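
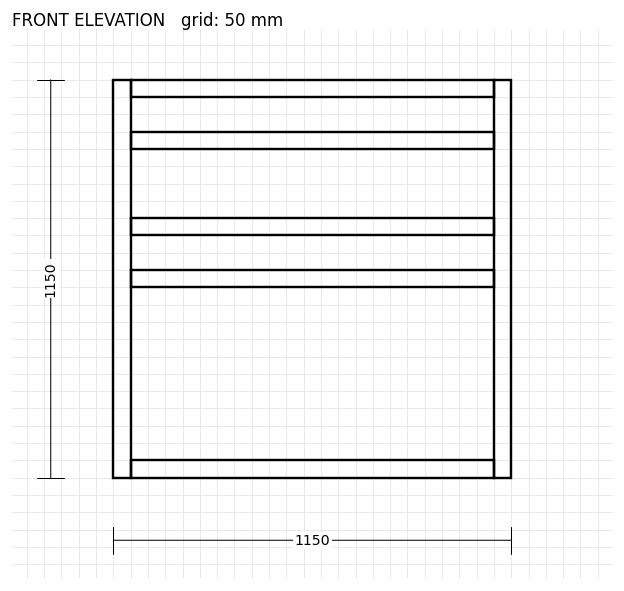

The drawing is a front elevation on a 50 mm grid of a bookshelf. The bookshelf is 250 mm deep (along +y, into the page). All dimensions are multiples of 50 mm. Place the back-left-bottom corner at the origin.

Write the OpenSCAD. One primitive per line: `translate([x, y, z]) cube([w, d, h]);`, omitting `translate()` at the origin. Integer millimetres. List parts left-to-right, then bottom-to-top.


cube([50, 250, 1150]);
translate([50, 0, 0]) cube([1050, 250, 50]);
translate([50, 0, 550]) cube([1050, 250, 50]);
translate([50, 0, 700]) cube([1050, 250, 50]);
translate([50, 0, 950]) cube([1050, 250, 50]);
translate([50, 0, 1100]) cube([1050, 250, 50]);
translate([1100, 0, 0]) cube([50, 250, 1150]);


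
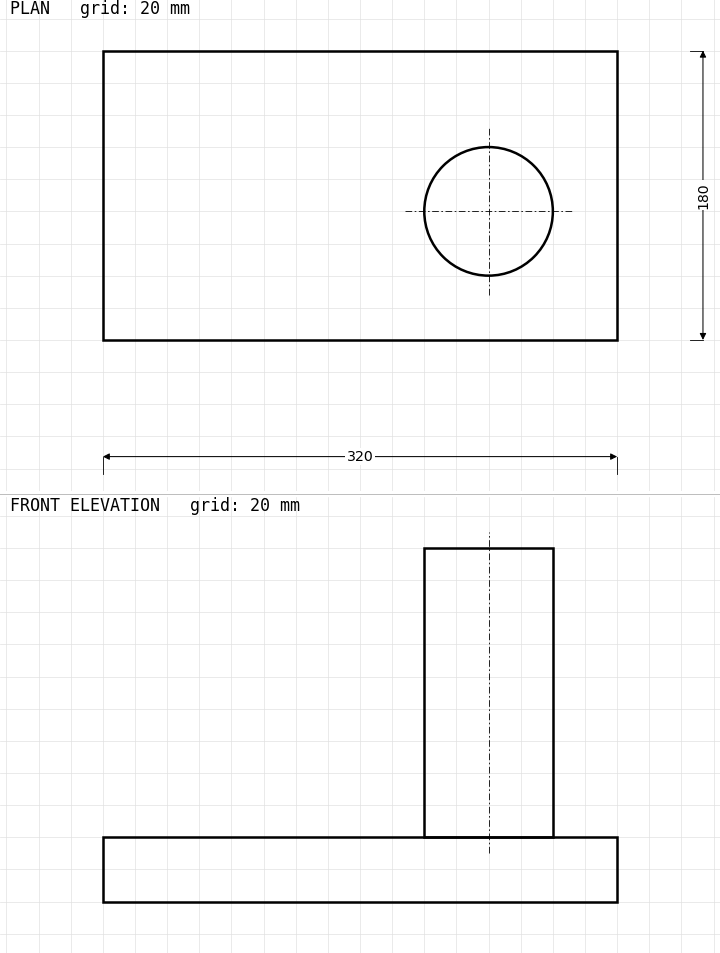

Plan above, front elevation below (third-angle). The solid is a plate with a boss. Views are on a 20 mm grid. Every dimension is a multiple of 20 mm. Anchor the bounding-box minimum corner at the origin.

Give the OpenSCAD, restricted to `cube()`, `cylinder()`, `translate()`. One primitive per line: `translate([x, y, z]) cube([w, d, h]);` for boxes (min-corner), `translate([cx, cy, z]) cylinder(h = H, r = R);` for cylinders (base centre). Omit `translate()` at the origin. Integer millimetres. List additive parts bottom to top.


cube([320, 180, 40]);
translate([240, 80, 40]) cylinder(h = 180, r = 40);


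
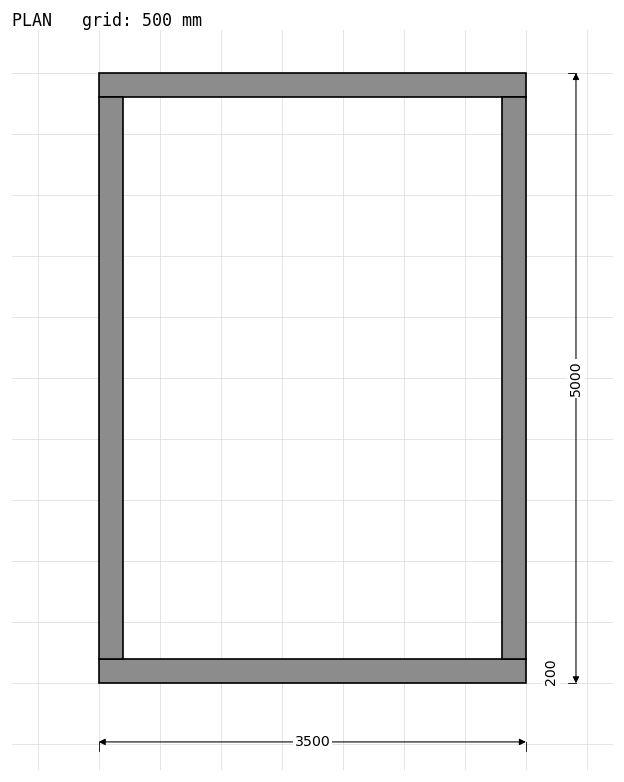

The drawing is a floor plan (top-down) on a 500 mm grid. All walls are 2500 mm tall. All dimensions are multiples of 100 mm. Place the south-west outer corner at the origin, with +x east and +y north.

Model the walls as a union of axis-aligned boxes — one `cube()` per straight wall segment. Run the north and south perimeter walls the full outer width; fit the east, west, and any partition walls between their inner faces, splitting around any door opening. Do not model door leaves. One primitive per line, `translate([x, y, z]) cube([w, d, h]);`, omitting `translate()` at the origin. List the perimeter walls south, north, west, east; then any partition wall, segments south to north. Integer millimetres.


cube([3500, 200, 2500]);
translate([0, 4800, 0]) cube([3500, 200, 2500]);
translate([0, 200, 0]) cube([200, 4600, 2500]);
translate([3300, 200, 0]) cube([200, 4600, 2500]);


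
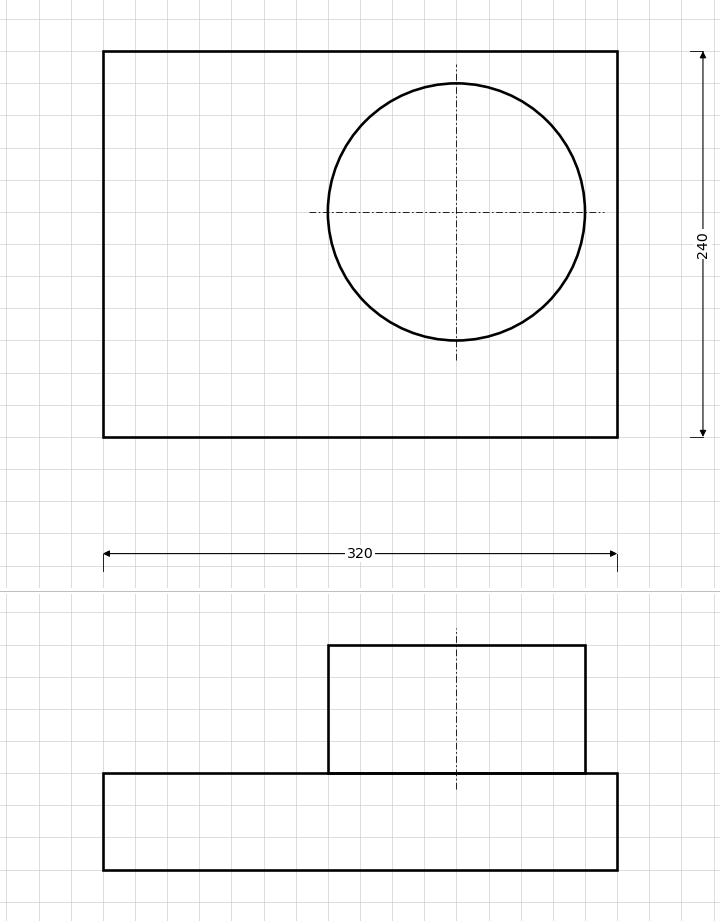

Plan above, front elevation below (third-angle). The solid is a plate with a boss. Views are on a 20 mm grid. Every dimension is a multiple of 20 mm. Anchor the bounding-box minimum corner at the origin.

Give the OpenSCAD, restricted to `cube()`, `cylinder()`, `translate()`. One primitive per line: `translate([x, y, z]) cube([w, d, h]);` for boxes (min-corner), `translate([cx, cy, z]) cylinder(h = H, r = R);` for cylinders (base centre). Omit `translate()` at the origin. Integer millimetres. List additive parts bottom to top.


cube([320, 240, 60]);
translate([220, 140, 60]) cylinder(h = 80, r = 80);


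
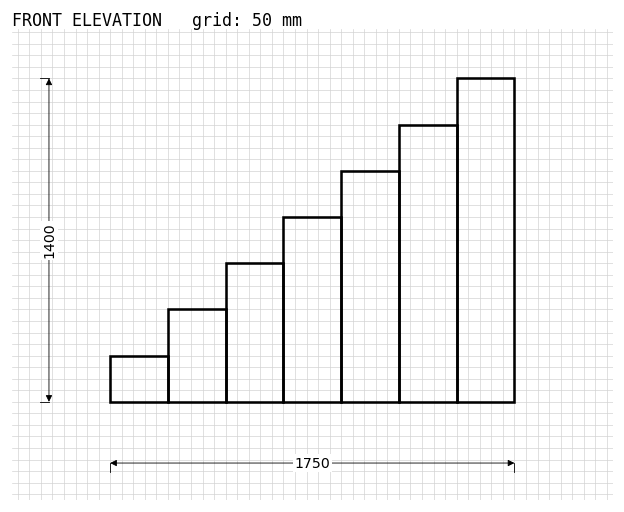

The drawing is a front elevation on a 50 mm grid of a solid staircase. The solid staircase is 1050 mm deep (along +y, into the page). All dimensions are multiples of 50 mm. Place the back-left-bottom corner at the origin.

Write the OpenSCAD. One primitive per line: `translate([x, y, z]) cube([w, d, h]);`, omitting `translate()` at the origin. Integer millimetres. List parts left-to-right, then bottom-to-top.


cube([250, 1050, 200]);
translate([250, 0, 0]) cube([250, 1050, 400]);
translate([500, 0, 0]) cube([250, 1050, 600]);
translate([750, 0, 0]) cube([250, 1050, 800]);
translate([1000, 0, 0]) cube([250, 1050, 1000]);
translate([1250, 0, 0]) cube([250, 1050, 1200]);
translate([1500, 0, 0]) cube([250, 1050, 1400]);


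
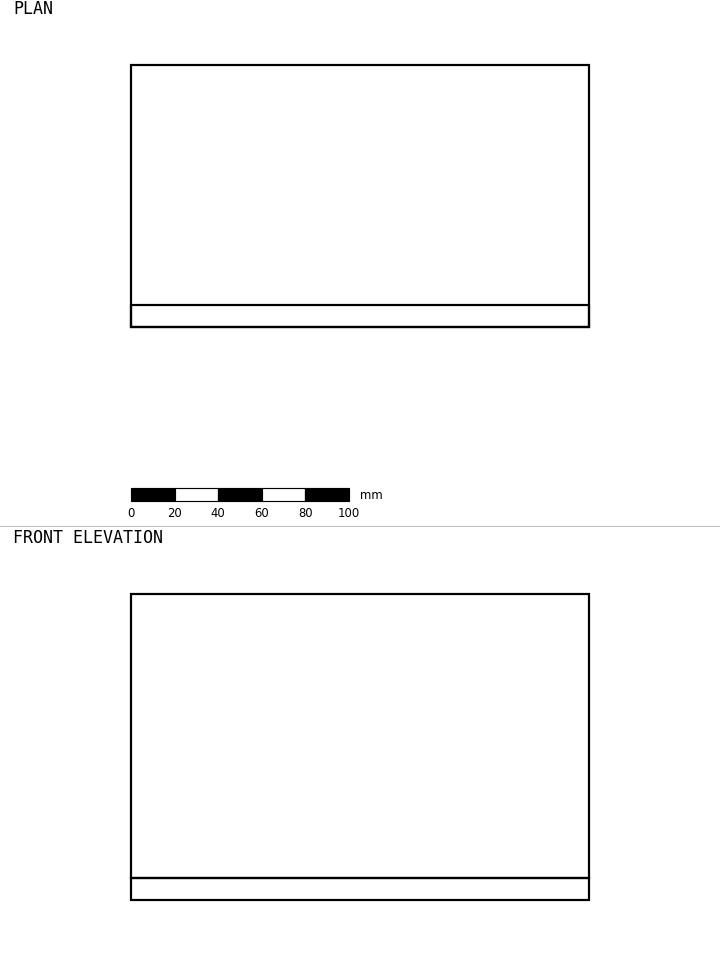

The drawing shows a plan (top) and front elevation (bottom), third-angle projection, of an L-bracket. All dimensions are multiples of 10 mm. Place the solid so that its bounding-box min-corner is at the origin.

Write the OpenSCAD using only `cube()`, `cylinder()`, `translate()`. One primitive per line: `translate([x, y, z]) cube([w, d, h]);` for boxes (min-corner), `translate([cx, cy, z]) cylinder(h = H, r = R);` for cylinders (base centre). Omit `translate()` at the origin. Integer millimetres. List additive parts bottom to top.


cube([210, 120, 10]);
translate([0, 0, 10]) cube([210, 10, 130]);


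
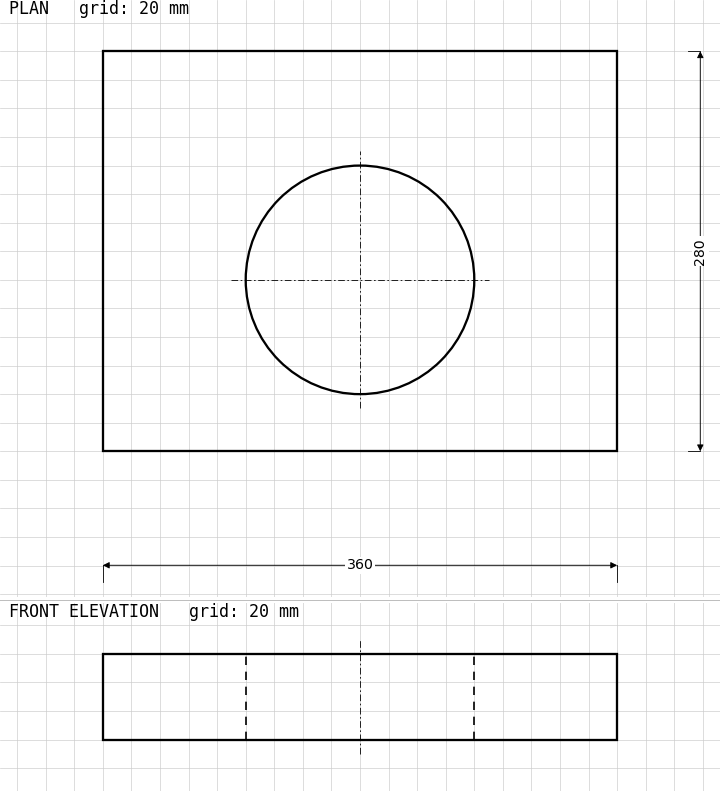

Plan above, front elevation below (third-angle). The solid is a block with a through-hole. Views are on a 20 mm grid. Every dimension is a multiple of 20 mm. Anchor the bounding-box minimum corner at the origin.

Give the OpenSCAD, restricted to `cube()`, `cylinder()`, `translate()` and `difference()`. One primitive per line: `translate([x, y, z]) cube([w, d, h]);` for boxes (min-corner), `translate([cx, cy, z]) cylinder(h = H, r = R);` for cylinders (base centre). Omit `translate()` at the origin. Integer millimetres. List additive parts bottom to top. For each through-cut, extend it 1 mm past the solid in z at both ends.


difference() {
  cube([360, 280, 60]);
  translate([180, 120, -1]) cylinder(h = 62, r = 80);
}


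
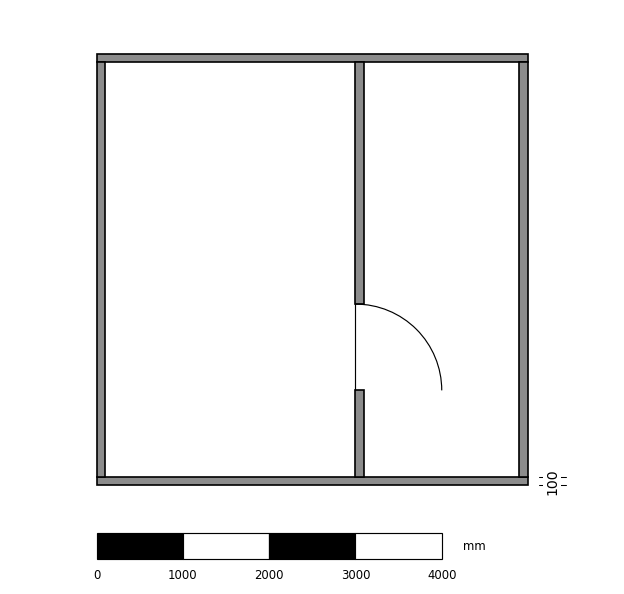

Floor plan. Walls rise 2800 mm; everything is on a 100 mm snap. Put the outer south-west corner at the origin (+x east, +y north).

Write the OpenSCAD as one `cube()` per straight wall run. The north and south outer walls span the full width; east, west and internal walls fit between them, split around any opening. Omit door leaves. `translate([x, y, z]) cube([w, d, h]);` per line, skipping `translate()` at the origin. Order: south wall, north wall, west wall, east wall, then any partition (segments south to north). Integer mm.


cube([5000, 100, 2800]);
translate([0, 4900, 0]) cube([5000, 100, 2800]);
translate([0, 100, 0]) cube([100, 4800, 2800]);
translate([4900, 100, 0]) cube([100, 4800, 2800]);
translate([3000, 100, 0]) cube([100, 1000, 2800]);
translate([3000, 2100, 0]) cube([100, 2800, 2800]);


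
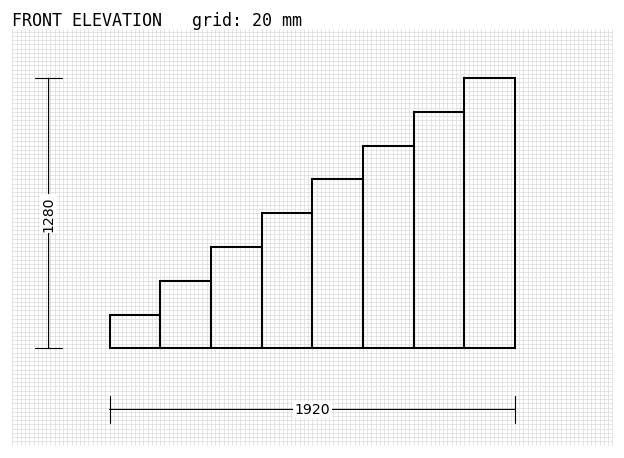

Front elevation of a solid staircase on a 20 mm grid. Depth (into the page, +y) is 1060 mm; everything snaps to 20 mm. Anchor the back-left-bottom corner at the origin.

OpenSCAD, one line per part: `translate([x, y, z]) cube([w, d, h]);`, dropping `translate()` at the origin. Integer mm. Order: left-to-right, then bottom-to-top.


cube([240, 1060, 160]);
translate([240, 0, 0]) cube([240, 1060, 320]);
translate([480, 0, 0]) cube([240, 1060, 480]);
translate([720, 0, 0]) cube([240, 1060, 640]);
translate([960, 0, 0]) cube([240, 1060, 800]);
translate([1200, 0, 0]) cube([240, 1060, 960]);
translate([1440, 0, 0]) cube([240, 1060, 1120]);
translate([1680, 0, 0]) cube([240, 1060, 1280]);


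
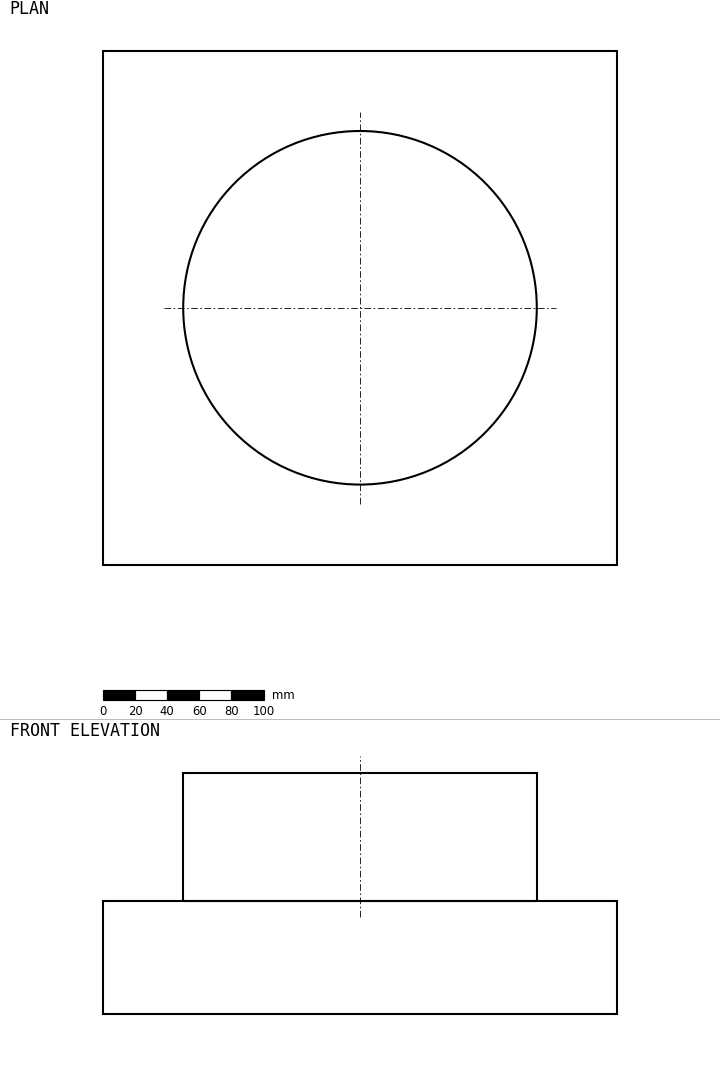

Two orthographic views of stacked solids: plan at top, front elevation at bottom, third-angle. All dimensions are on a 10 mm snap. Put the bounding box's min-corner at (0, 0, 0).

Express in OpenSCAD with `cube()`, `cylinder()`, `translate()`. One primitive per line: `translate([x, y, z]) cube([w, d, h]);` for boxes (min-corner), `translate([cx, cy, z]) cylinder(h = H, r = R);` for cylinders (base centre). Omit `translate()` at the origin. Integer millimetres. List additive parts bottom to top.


cube([320, 320, 70]);
translate([160, 160, 70]) cylinder(h = 80, r = 110);


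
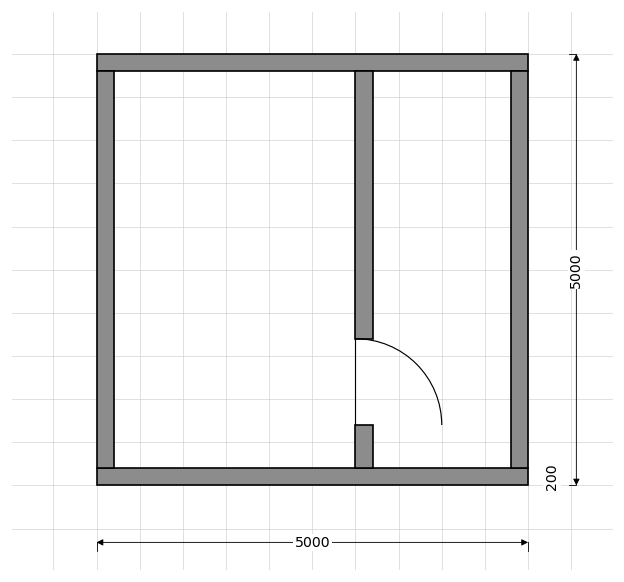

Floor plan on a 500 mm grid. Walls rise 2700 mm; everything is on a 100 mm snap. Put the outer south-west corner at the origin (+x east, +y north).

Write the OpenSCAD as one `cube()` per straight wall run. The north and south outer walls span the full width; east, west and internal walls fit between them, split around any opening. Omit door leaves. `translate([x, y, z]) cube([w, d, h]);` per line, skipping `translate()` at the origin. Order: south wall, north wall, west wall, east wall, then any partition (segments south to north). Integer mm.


cube([5000, 200, 2700]);
translate([0, 4800, 0]) cube([5000, 200, 2700]);
translate([0, 200, 0]) cube([200, 4600, 2700]);
translate([4800, 200, 0]) cube([200, 4600, 2700]);
translate([3000, 200, 0]) cube([200, 500, 2700]);
translate([3000, 1700, 0]) cube([200, 3100, 2700]);


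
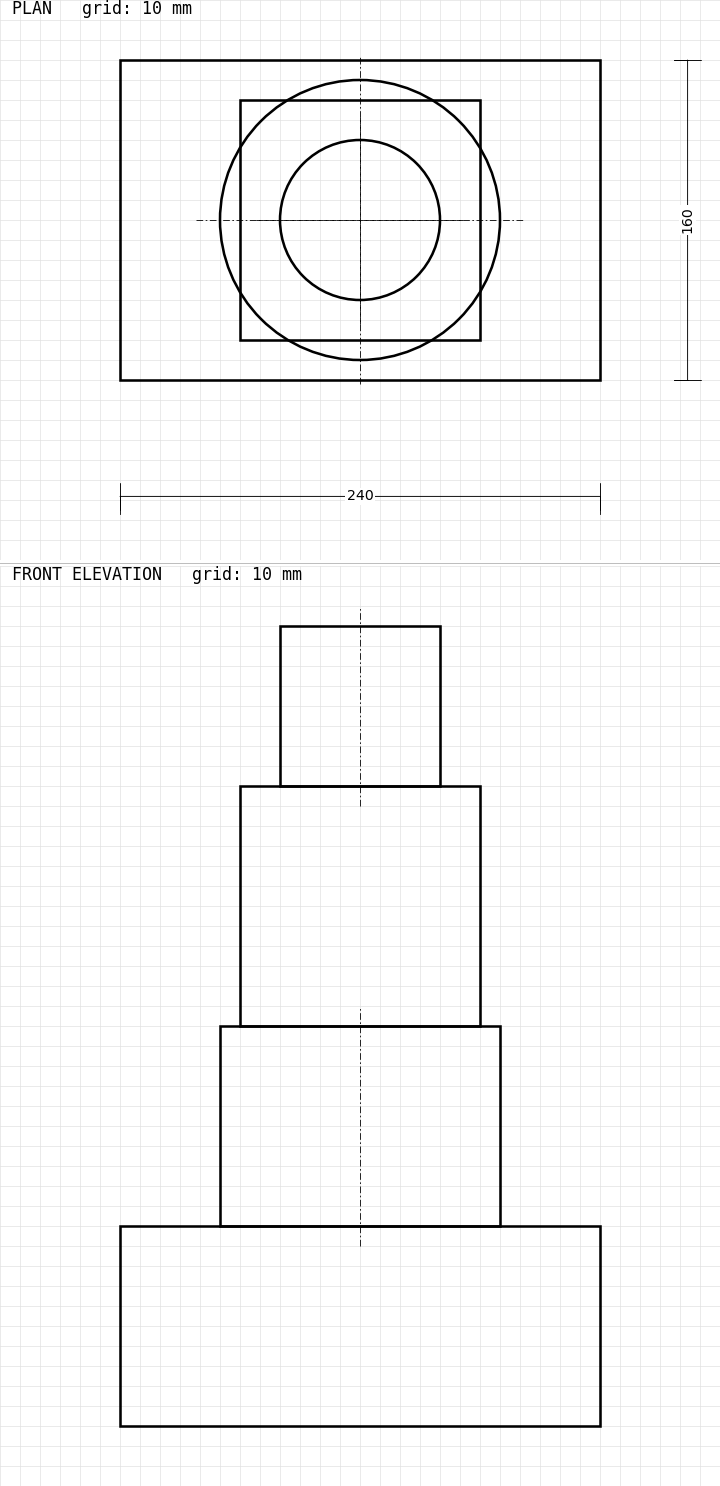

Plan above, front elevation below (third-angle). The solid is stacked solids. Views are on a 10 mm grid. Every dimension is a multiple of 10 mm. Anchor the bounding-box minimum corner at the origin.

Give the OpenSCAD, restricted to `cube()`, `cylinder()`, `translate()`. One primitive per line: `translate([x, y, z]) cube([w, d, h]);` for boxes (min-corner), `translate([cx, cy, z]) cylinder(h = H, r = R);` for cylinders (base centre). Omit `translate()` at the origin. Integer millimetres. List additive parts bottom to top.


cube([240, 160, 100]);
translate([120, 80, 100]) cylinder(h = 100, r = 70);
translate([60, 20, 200]) cube([120, 120, 120]);
translate([120, 80, 320]) cylinder(h = 80, r = 40);


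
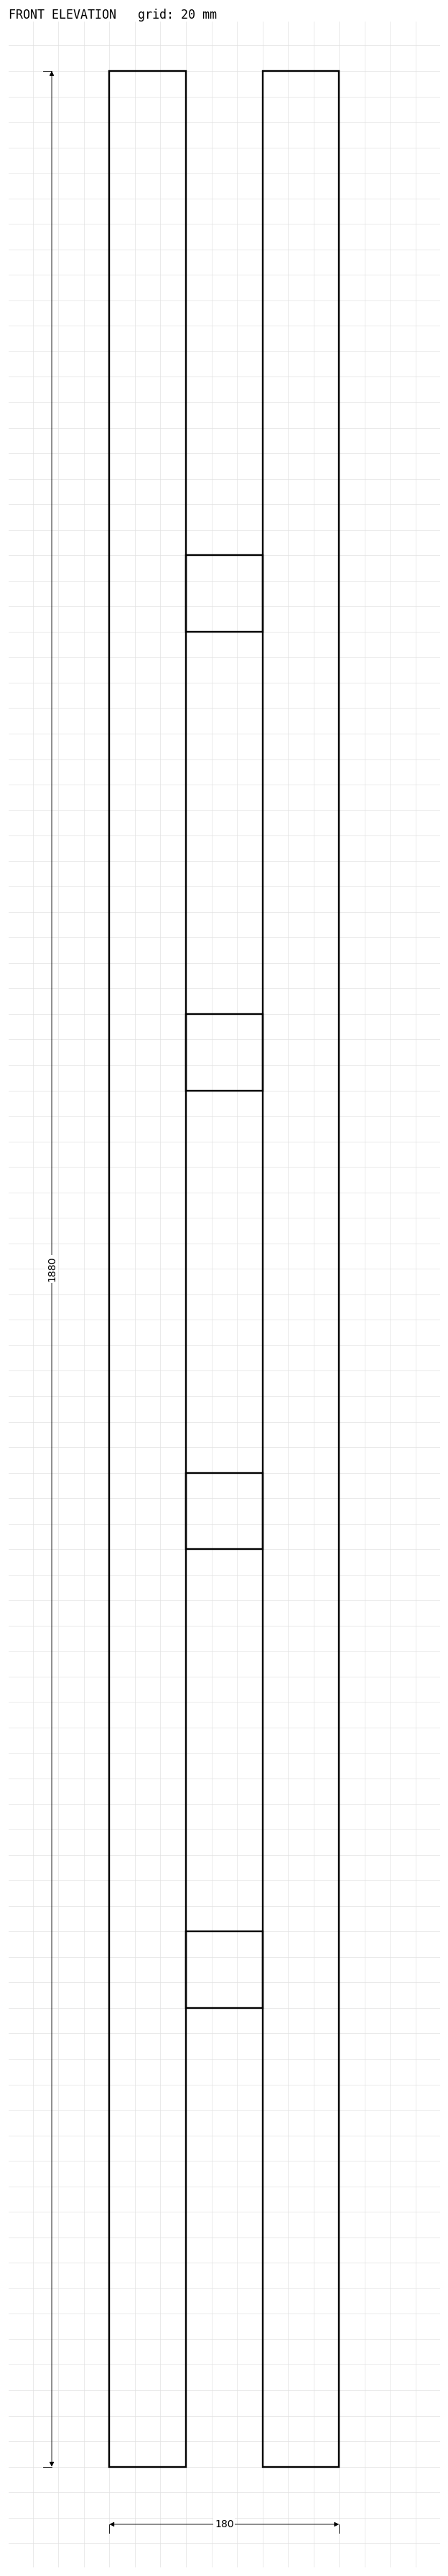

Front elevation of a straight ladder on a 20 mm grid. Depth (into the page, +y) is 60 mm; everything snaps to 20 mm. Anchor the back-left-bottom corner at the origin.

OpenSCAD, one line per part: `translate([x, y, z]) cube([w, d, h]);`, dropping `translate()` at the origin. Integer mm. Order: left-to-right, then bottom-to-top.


cube([60, 60, 1880]);
translate([60, 0, 360]) cube([60, 60, 60]);
translate([60, 0, 720]) cube([60, 60, 60]);
translate([60, 0, 1080]) cube([60, 60, 60]);
translate([60, 0, 1440]) cube([60, 60, 60]);
translate([120, 0, 0]) cube([60, 60, 1880]);


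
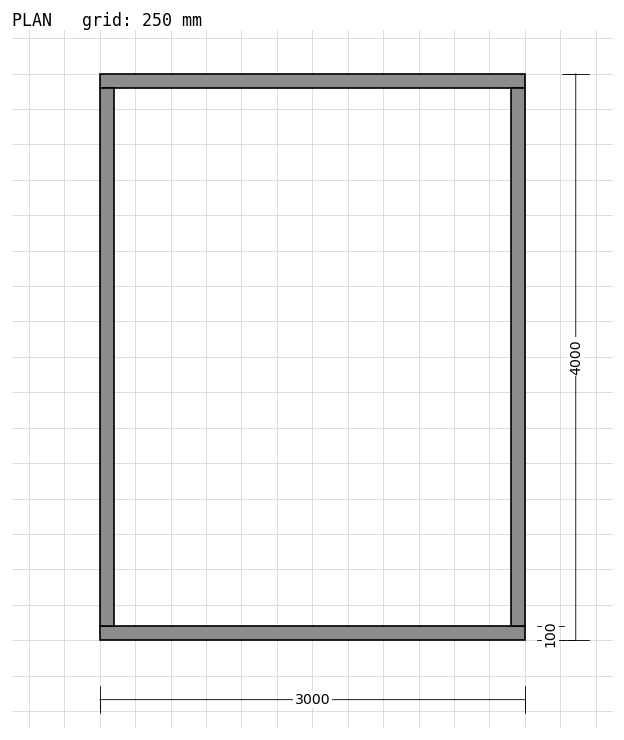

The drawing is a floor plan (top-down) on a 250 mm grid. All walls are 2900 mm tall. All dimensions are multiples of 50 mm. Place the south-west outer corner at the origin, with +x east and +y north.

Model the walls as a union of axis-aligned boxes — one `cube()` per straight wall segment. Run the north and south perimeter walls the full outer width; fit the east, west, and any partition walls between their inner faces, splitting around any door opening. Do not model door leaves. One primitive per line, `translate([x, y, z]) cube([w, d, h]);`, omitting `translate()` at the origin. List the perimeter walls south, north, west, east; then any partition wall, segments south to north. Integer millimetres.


cube([3000, 100, 2900]);
translate([0, 3900, 0]) cube([3000, 100, 2900]);
translate([0, 100, 0]) cube([100, 3800, 2900]);
translate([2900, 100, 0]) cube([100, 3800, 2900]);


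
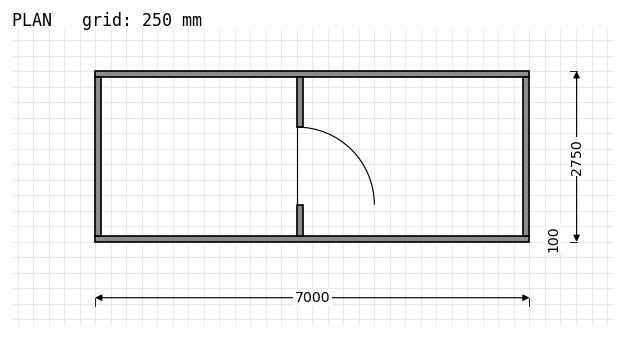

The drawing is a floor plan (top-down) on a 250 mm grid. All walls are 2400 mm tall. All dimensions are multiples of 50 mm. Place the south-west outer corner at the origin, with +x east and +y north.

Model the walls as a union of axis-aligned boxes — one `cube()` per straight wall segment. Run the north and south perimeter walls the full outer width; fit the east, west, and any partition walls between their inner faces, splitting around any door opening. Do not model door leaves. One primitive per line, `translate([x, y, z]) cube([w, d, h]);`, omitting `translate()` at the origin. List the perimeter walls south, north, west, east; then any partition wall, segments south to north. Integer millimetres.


cube([7000, 100, 2400]);
translate([0, 2650, 0]) cube([7000, 100, 2400]);
translate([0, 100, 0]) cube([100, 2550, 2400]);
translate([6900, 100, 0]) cube([100, 2550, 2400]);
translate([3250, 100, 0]) cube([100, 500, 2400]);
translate([3250, 1850, 0]) cube([100, 800, 2400]);


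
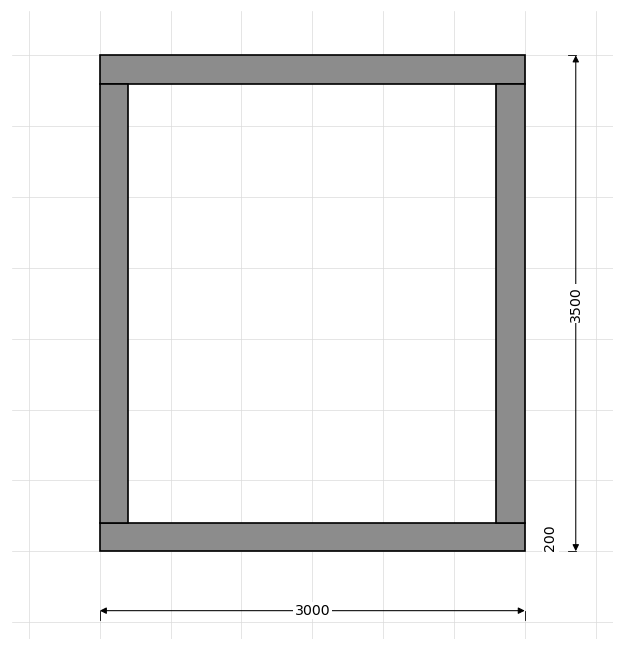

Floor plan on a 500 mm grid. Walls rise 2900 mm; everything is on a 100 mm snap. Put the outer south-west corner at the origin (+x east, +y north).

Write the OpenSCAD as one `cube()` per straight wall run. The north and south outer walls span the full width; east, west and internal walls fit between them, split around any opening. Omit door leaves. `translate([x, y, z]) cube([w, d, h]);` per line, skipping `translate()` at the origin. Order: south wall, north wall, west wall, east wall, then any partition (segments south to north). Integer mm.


cube([3000, 200, 2900]);
translate([0, 3300, 0]) cube([3000, 200, 2900]);
translate([0, 200, 0]) cube([200, 3100, 2900]);
translate([2800, 200, 0]) cube([200, 3100, 2900]);


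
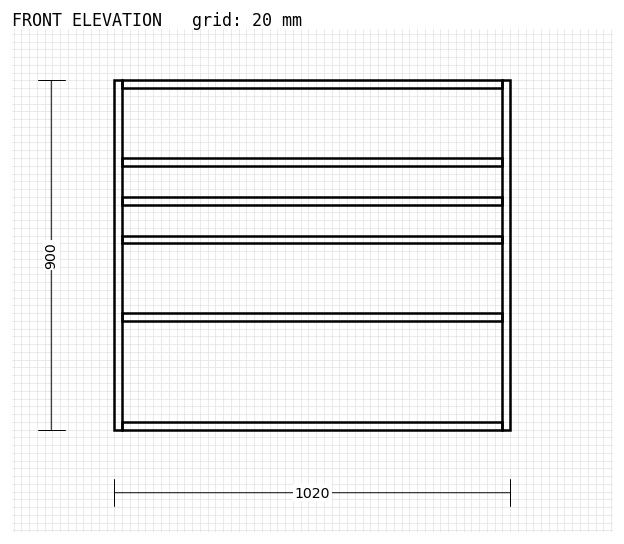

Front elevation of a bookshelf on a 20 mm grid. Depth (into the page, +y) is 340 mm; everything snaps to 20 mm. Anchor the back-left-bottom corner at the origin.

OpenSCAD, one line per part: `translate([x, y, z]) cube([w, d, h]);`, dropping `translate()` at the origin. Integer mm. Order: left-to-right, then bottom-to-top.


cube([20, 340, 900]);
translate([20, 0, 0]) cube([980, 340, 20]);
translate([20, 0, 280]) cube([980, 340, 20]);
translate([20, 0, 480]) cube([980, 340, 20]);
translate([20, 0, 580]) cube([980, 340, 20]);
translate([20, 0, 680]) cube([980, 340, 20]);
translate([20, 0, 880]) cube([980, 340, 20]);
translate([1000, 0, 0]) cube([20, 340, 900]);


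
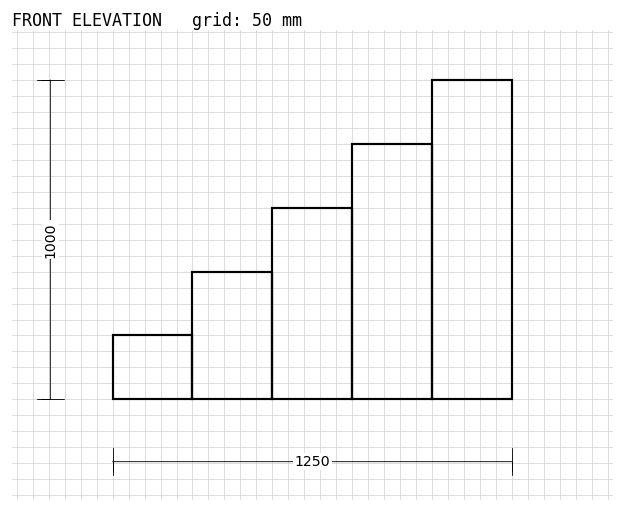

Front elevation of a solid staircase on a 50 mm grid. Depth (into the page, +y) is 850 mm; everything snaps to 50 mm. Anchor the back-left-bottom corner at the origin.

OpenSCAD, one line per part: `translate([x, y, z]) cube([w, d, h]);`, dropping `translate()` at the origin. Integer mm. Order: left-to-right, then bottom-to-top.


cube([250, 850, 200]);
translate([250, 0, 0]) cube([250, 850, 400]);
translate([500, 0, 0]) cube([250, 850, 600]);
translate([750, 0, 0]) cube([250, 850, 800]);
translate([1000, 0, 0]) cube([250, 850, 1000]);


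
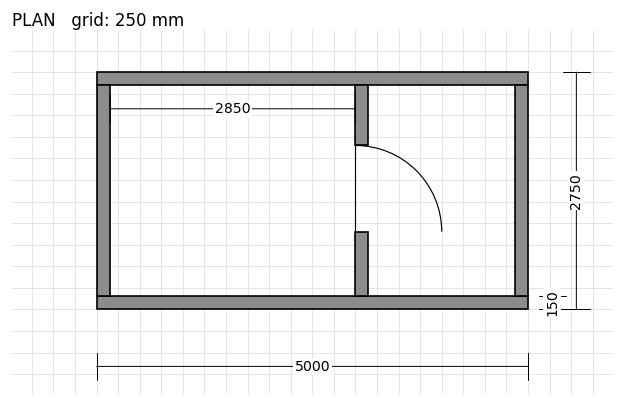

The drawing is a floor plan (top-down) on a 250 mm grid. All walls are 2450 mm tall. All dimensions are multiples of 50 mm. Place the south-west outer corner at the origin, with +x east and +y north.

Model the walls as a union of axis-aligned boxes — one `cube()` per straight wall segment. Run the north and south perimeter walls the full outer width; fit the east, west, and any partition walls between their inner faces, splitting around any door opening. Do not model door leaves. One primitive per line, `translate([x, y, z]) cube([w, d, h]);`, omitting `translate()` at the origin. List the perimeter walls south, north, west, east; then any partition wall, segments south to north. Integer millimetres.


cube([5000, 150, 2450]);
translate([0, 2600, 0]) cube([5000, 150, 2450]);
translate([0, 150, 0]) cube([150, 2450, 2450]);
translate([4850, 150, 0]) cube([150, 2450, 2450]);
translate([3000, 150, 0]) cube([150, 750, 2450]);
translate([3000, 1900, 0]) cube([150, 700, 2450]);


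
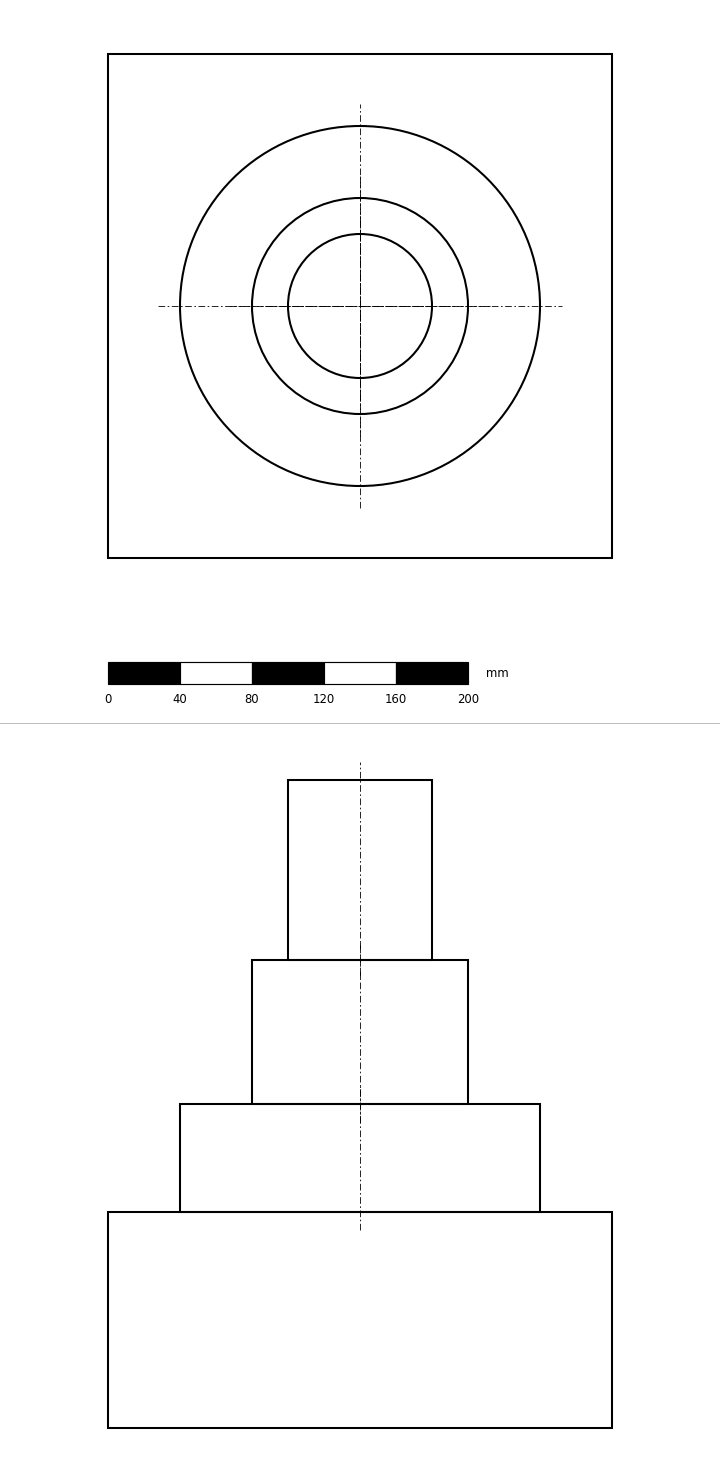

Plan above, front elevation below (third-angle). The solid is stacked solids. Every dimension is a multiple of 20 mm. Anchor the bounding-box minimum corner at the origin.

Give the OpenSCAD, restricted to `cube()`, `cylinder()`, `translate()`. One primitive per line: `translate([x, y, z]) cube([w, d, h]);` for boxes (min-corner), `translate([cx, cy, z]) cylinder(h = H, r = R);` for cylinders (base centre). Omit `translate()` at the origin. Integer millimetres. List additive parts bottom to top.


cube([280, 280, 120]);
translate([140, 140, 120]) cylinder(h = 60, r = 100);
translate([140, 140, 180]) cylinder(h = 80, r = 60);
translate([140, 140, 260]) cylinder(h = 100, r = 40);


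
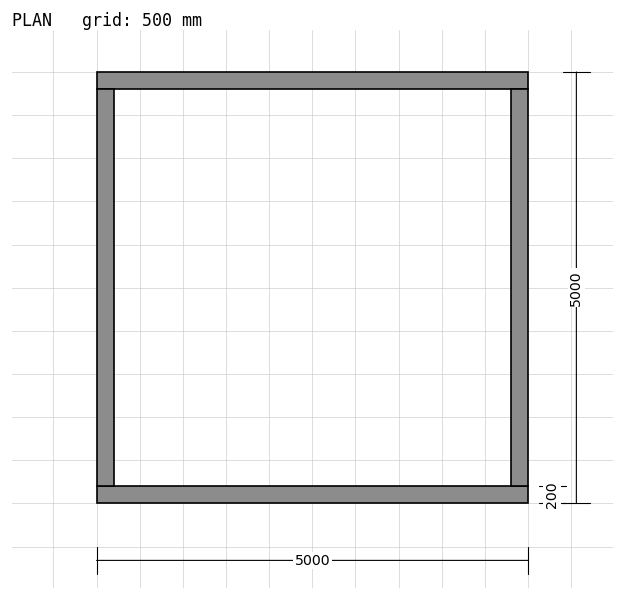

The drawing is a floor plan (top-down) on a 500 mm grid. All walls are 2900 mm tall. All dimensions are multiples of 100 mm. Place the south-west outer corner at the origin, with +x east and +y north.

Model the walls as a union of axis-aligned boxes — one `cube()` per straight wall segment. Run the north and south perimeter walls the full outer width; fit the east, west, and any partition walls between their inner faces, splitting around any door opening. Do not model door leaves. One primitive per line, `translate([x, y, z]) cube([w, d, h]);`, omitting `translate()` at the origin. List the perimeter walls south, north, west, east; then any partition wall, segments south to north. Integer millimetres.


cube([5000, 200, 2900]);
translate([0, 4800, 0]) cube([5000, 200, 2900]);
translate([0, 200, 0]) cube([200, 4600, 2900]);
translate([4800, 200, 0]) cube([200, 4600, 2900]);


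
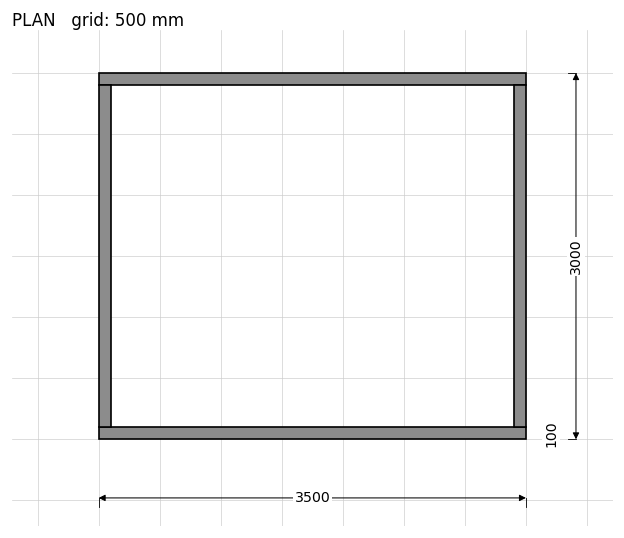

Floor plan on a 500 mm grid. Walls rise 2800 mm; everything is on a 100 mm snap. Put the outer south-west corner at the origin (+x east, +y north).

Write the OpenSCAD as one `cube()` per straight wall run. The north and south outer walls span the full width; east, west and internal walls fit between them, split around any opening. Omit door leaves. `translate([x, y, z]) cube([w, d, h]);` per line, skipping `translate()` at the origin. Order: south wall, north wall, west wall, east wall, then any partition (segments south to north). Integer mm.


cube([3500, 100, 2800]);
translate([0, 2900, 0]) cube([3500, 100, 2800]);
translate([0, 100, 0]) cube([100, 2800, 2800]);
translate([3400, 100, 0]) cube([100, 2800, 2800]);


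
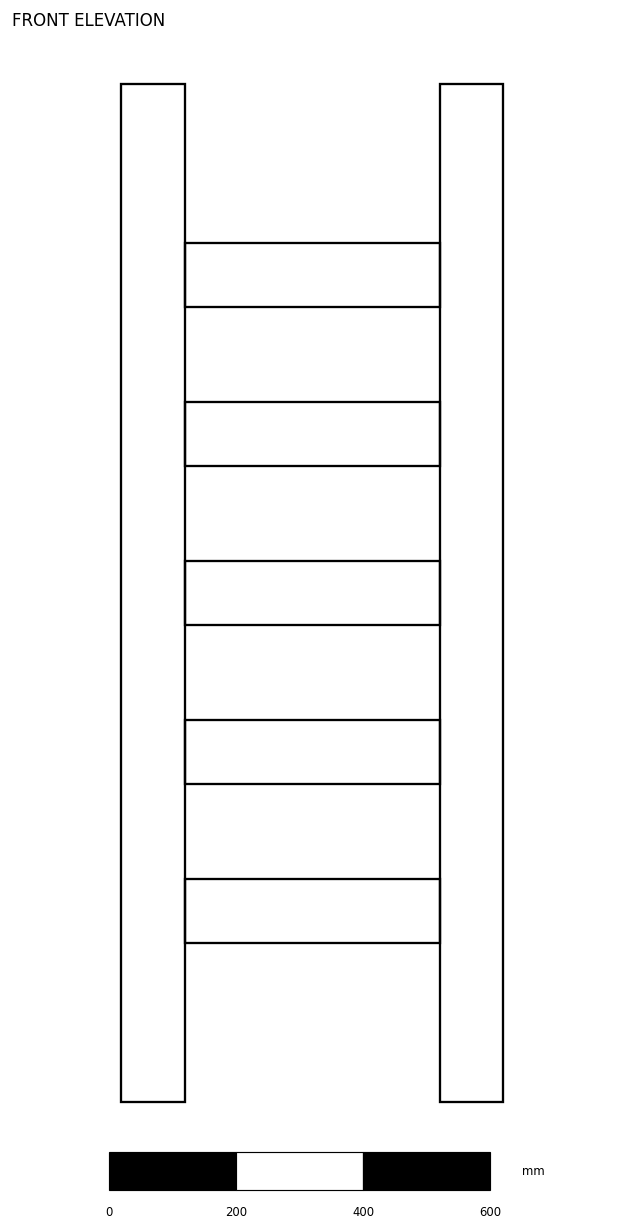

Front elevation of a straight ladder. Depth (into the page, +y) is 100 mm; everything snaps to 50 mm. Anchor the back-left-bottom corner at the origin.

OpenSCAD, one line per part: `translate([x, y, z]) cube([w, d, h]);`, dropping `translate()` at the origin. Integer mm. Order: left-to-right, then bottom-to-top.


cube([100, 100, 1600]);
translate([100, 0, 250]) cube([400, 100, 100]);
translate([100, 0, 500]) cube([400, 100, 100]);
translate([100, 0, 750]) cube([400, 100, 100]);
translate([100, 0, 1000]) cube([400, 100, 100]);
translate([100, 0, 1250]) cube([400, 100, 100]);
translate([500, 0, 0]) cube([100, 100, 1600]);


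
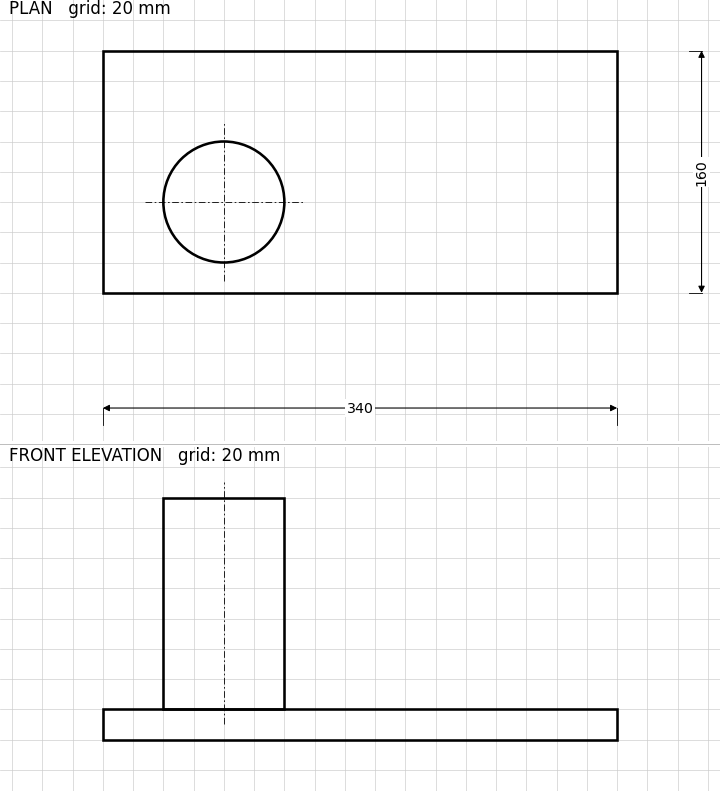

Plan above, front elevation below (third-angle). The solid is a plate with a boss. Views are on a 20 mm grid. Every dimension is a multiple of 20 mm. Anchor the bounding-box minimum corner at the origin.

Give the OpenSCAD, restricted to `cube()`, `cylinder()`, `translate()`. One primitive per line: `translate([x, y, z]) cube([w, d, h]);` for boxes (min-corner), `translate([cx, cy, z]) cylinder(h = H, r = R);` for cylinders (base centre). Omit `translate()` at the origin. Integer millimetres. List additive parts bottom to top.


cube([340, 160, 20]);
translate([80, 60, 20]) cylinder(h = 140, r = 40);


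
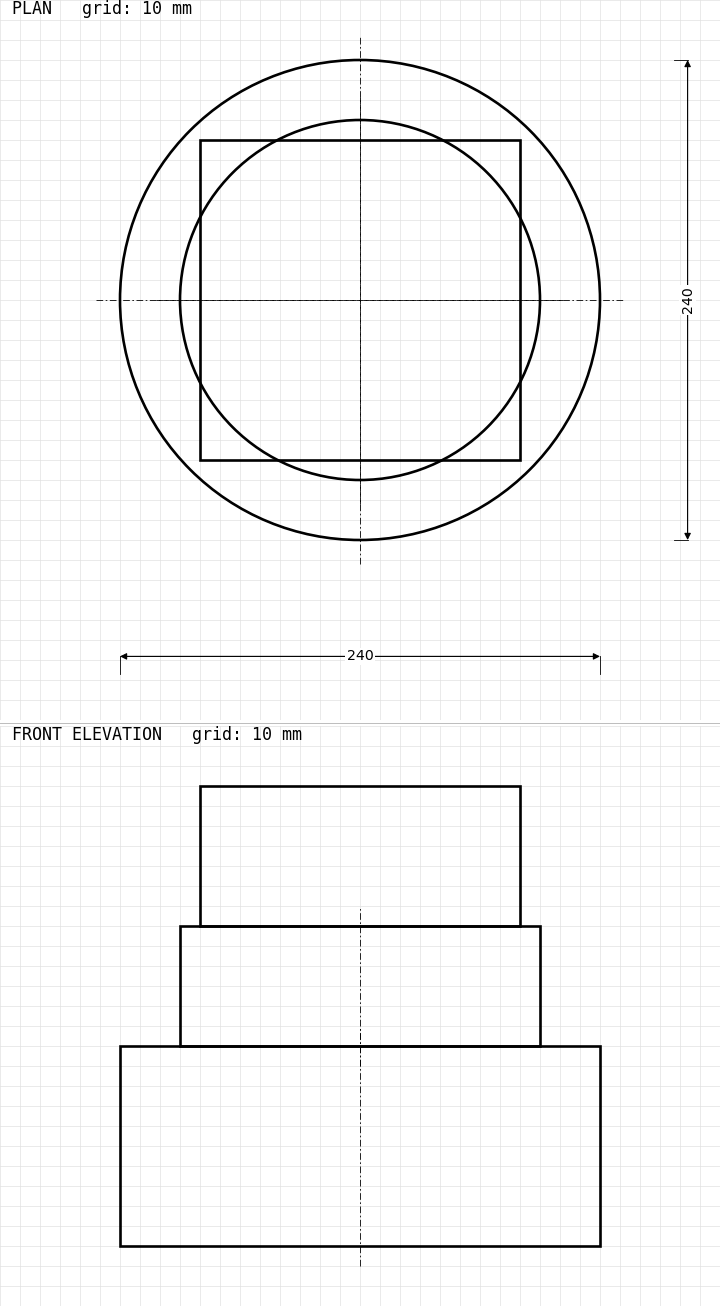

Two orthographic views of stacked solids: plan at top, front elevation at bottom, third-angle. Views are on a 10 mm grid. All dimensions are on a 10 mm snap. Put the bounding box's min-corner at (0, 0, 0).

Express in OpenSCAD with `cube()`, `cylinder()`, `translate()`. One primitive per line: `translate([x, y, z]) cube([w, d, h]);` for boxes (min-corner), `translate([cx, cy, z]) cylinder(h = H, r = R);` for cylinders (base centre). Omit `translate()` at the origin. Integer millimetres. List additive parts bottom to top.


translate([120, 120, 0]) cylinder(h = 100, r = 120);
translate([120, 120, 100]) cylinder(h = 60, r = 90);
translate([40, 40, 160]) cube([160, 160, 70]);


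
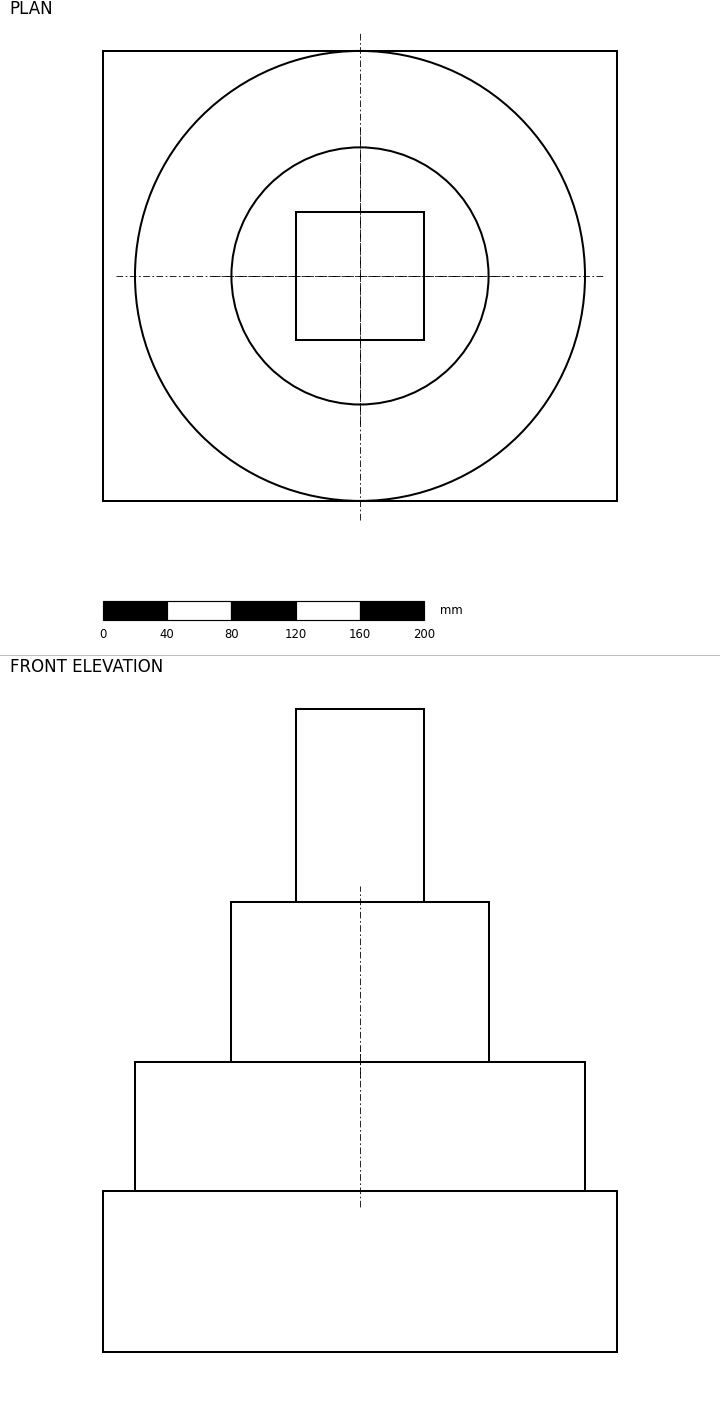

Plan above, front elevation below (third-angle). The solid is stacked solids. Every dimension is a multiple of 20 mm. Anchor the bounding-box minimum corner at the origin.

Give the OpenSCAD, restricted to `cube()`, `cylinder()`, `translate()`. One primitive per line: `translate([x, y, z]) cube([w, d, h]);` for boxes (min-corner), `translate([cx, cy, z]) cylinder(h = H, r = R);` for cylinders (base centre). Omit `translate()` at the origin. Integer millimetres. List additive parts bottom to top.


cube([320, 280, 100]);
translate([160, 140, 100]) cylinder(h = 80, r = 140);
translate([160, 140, 180]) cylinder(h = 100, r = 80);
translate([120, 100, 280]) cube([80, 80, 120]);


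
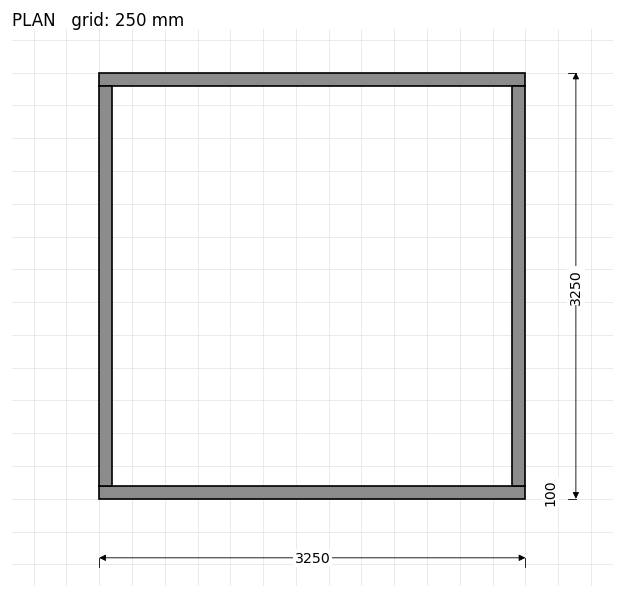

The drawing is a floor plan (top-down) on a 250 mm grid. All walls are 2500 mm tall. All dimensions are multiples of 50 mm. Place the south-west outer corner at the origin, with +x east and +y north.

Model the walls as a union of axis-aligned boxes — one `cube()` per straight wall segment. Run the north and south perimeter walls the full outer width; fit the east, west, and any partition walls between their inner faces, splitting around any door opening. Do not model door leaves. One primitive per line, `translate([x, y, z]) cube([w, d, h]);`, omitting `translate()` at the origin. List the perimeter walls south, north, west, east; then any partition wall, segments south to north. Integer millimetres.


cube([3250, 100, 2500]);
translate([0, 3150, 0]) cube([3250, 100, 2500]);
translate([0, 100, 0]) cube([100, 3050, 2500]);
translate([3150, 100, 0]) cube([100, 3050, 2500]);


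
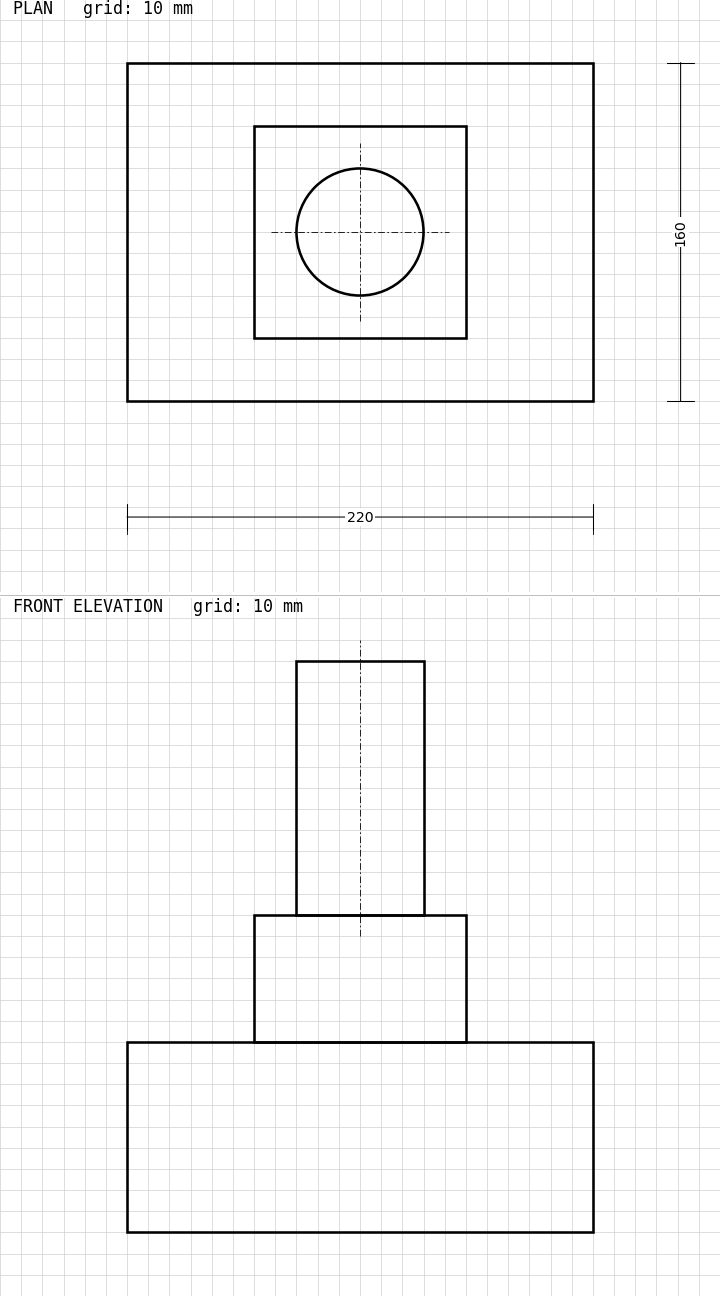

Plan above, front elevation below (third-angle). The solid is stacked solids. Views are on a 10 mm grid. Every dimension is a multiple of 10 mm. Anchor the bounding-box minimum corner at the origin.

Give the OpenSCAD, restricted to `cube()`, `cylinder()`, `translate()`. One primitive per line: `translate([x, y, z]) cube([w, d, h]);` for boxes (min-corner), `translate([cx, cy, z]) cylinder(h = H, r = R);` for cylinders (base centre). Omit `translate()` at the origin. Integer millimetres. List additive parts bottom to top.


cube([220, 160, 90]);
translate([60, 30, 90]) cube([100, 100, 60]);
translate([110, 80, 150]) cylinder(h = 120, r = 30);


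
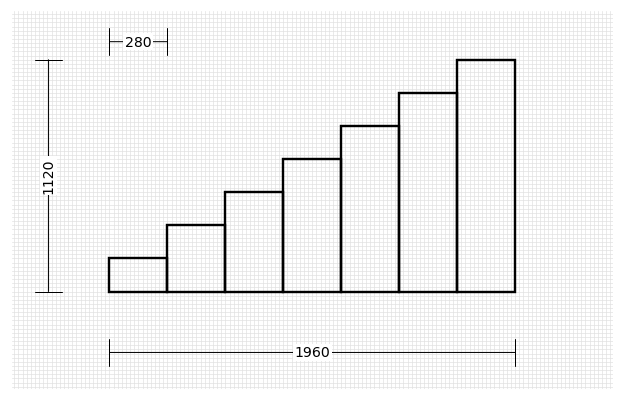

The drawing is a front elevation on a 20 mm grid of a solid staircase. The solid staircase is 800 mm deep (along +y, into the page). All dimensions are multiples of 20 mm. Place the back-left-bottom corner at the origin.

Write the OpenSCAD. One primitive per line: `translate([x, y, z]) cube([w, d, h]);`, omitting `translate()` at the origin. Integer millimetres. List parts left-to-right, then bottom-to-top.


cube([280, 800, 160]);
translate([280, 0, 0]) cube([280, 800, 320]);
translate([560, 0, 0]) cube([280, 800, 480]);
translate([840, 0, 0]) cube([280, 800, 640]);
translate([1120, 0, 0]) cube([280, 800, 800]);
translate([1400, 0, 0]) cube([280, 800, 960]);
translate([1680, 0, 0]) cube([280, 800, 1120]);


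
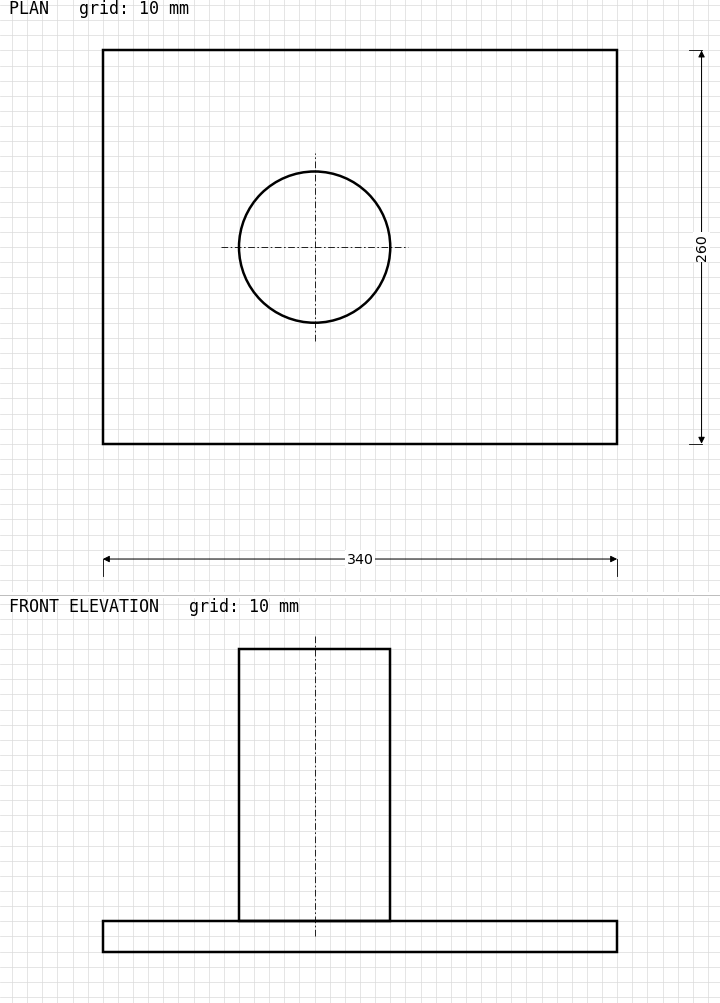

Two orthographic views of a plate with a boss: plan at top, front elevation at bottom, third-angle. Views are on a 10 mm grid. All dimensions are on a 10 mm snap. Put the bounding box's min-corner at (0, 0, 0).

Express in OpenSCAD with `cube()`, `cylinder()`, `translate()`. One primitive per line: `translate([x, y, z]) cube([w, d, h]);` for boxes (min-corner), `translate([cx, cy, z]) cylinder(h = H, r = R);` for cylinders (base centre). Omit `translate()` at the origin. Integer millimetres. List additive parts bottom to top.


cube([340, 260, 20]);
translate([140, 130, 20]) cylinder(h = 180, r = 50);


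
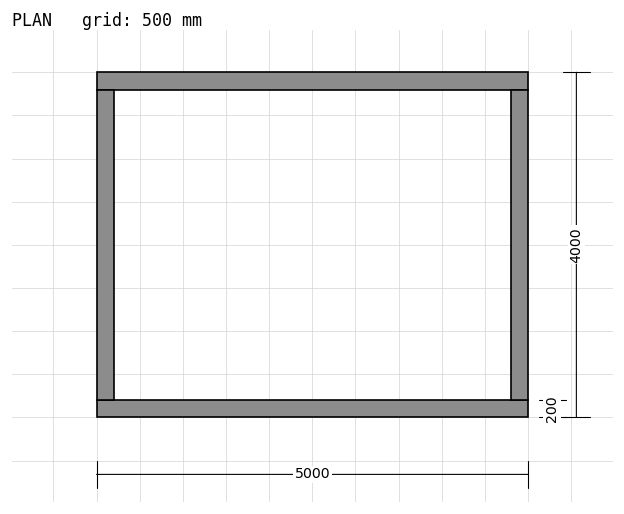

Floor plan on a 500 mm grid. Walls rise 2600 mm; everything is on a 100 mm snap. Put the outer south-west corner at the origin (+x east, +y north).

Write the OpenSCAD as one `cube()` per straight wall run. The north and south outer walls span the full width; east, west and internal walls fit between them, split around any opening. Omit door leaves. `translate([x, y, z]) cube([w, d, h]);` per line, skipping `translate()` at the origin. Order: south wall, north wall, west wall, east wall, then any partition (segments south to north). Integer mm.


cube([5000, 200, 2600]);
translate([0, 3800, 0]) cube([5000, 200, 2600]);
translate([0, 200, 0]) cube([200, 3600, 2600]);
translate([4800, 200, 0]) cube([200, 3600, 2600]);


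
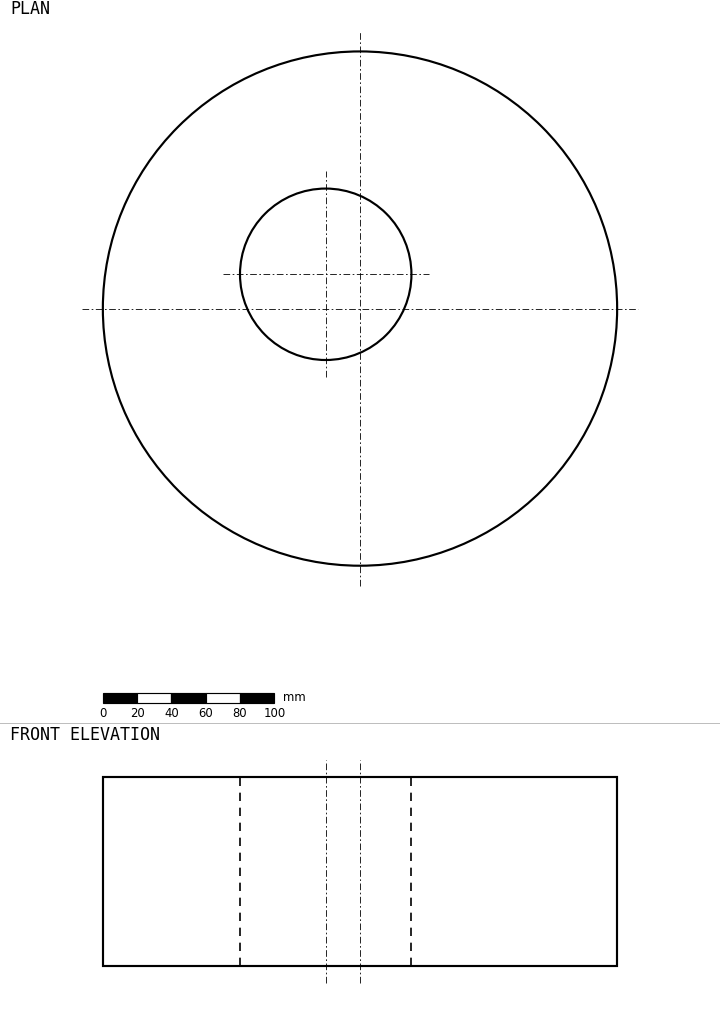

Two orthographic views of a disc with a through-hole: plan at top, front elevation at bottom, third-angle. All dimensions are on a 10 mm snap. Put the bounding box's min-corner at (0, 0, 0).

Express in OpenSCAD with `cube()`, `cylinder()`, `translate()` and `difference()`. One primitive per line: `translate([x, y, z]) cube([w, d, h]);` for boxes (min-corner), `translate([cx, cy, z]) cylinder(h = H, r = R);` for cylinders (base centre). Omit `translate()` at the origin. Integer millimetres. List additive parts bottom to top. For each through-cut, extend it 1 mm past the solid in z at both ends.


difference() {
  translate([150, 150, 0]) cylinder(h = 110, r = 150);
  translate([130, 170, -1]) cylinder(h = 112, r = 50);
}


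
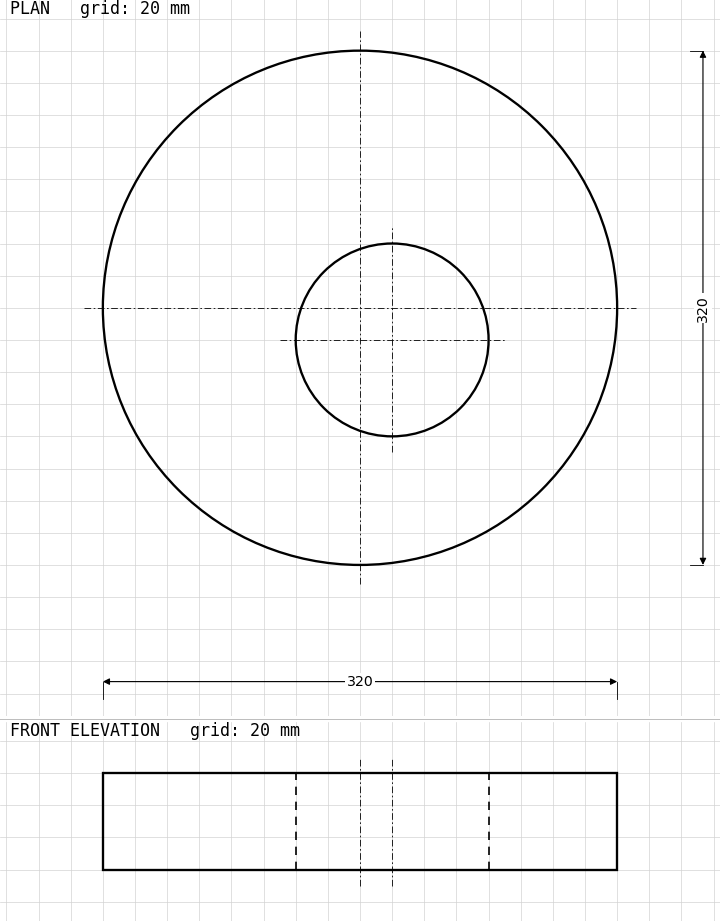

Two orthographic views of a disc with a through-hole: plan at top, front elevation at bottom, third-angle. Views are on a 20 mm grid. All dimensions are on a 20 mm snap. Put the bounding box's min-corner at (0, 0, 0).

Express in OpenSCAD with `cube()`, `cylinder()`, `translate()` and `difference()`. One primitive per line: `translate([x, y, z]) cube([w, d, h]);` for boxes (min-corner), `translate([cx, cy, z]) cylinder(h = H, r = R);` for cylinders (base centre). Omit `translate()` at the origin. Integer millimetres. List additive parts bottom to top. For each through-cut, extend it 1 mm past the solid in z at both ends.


difference() {
  translate([160, 160, 0]) cylinder(h = 60, r = 160);
  translate([180, 140, -1]) cylinder(h = 62, r = 60);
}


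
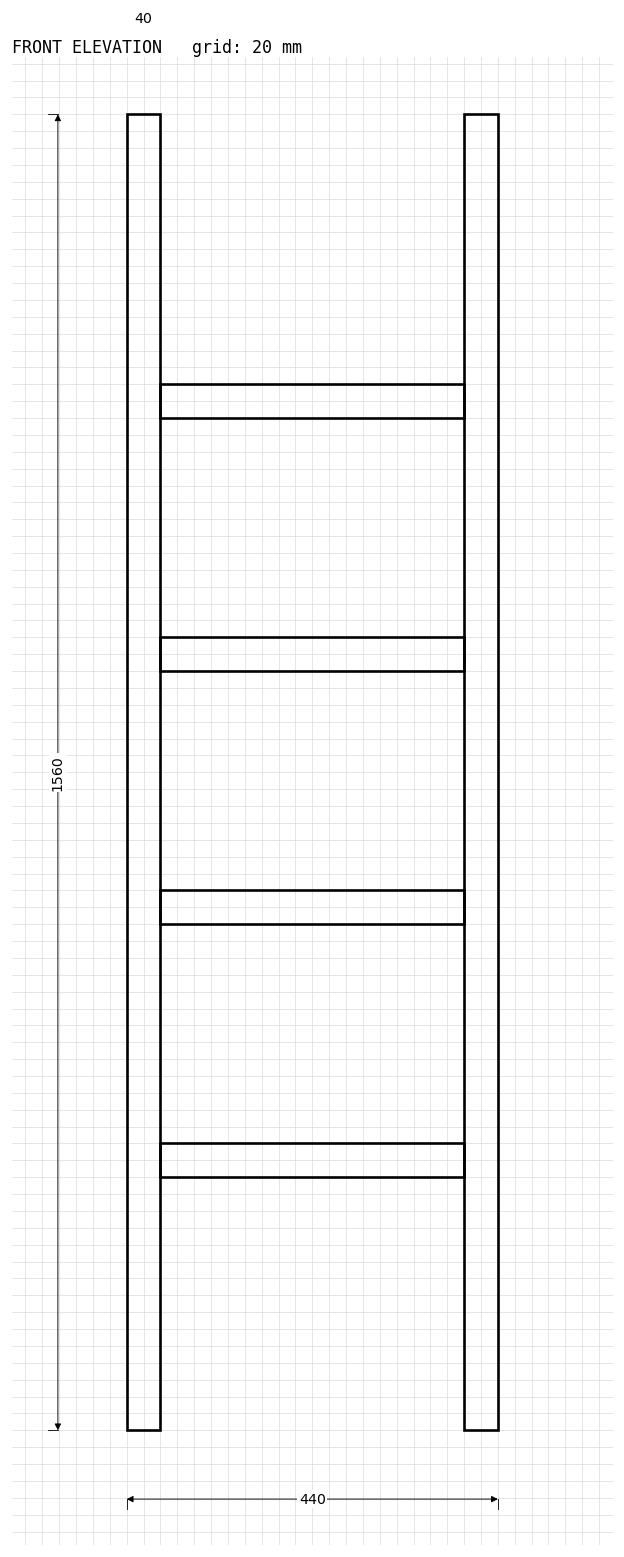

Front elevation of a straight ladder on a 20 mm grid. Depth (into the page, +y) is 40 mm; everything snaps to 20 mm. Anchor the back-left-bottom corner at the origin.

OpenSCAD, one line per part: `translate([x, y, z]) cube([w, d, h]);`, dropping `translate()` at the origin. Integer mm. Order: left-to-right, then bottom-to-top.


cube([40, 40, 1560]);
translate([40, 0, 300]) cube([360, 40, 40]);
translate([40, 0, 600]) cube([360, 40, 40]);
translate([40, 0, 900]) cube([360, 40, 40]);
translate([40, 0, 1200]) cube([360, 40, 40]);
translate([400, 0, 0]) cube([40, 40, 1560]);


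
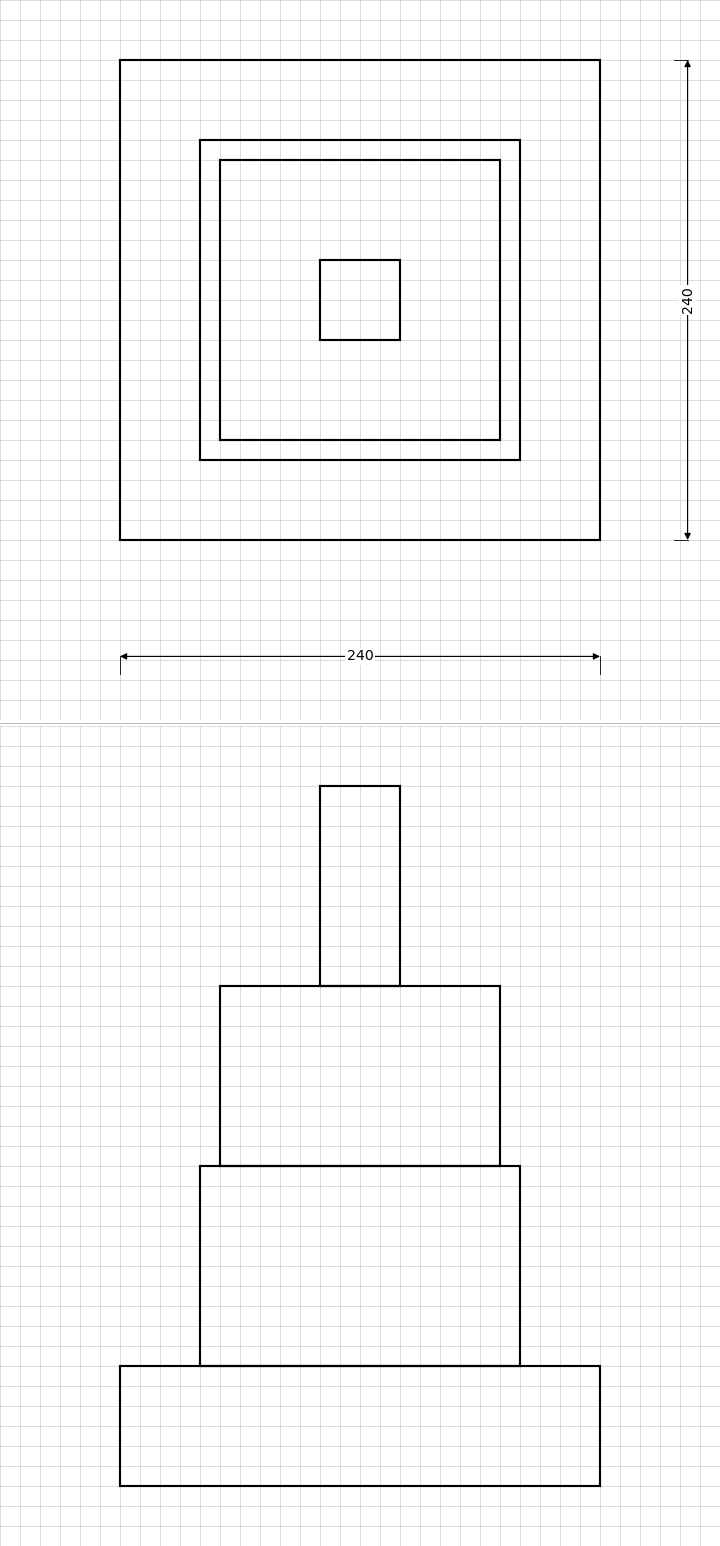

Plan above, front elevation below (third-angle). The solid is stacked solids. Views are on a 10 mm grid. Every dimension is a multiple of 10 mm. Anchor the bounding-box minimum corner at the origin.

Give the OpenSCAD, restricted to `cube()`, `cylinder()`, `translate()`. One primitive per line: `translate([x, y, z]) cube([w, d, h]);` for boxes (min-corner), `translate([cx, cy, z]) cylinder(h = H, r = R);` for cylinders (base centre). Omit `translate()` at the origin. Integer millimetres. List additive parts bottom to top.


cube([240, 240, 60]);
translate([40, 40, 60]) cube([160, 160, 100]);
translate([50, 50, 160]) cube([140, 140, 90]);
translate([100, 100, 250]) cube([40, 40, 100]);


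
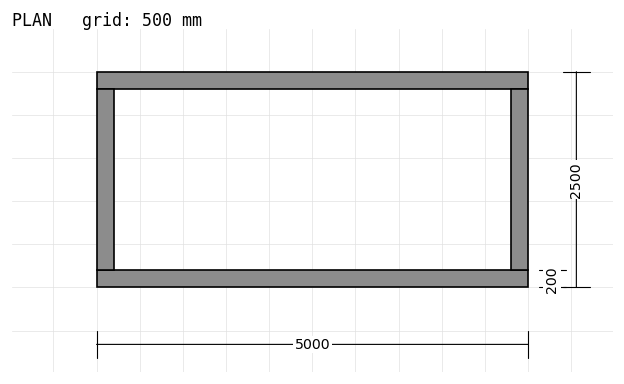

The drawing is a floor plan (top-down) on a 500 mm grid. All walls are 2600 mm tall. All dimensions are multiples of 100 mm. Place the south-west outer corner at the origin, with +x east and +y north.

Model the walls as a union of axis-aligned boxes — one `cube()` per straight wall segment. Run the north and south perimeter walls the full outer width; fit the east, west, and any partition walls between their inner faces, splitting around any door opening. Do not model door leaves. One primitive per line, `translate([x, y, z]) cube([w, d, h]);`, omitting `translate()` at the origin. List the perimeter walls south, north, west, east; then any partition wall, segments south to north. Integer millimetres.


cube([5000, 200, 2600]);
translate([0, 2300, 0]) cube([5000, 200, 2600]);
translate([0, 200, 0]) cube([200, 2100, 2600]);
translate([4800, 200, 0]) cube([200, 2100, 2600]);


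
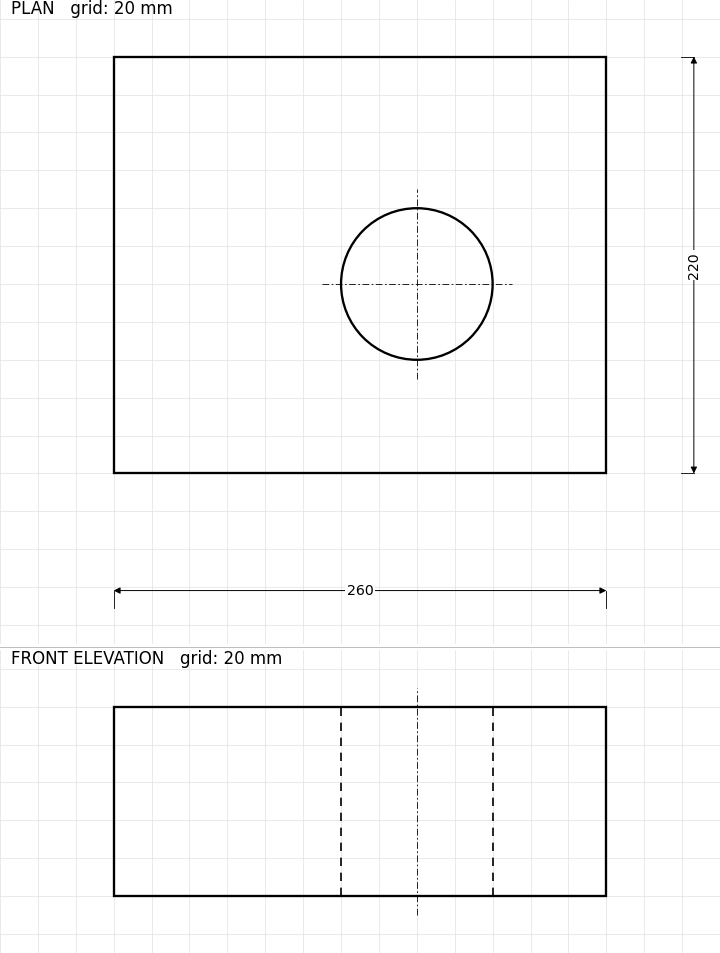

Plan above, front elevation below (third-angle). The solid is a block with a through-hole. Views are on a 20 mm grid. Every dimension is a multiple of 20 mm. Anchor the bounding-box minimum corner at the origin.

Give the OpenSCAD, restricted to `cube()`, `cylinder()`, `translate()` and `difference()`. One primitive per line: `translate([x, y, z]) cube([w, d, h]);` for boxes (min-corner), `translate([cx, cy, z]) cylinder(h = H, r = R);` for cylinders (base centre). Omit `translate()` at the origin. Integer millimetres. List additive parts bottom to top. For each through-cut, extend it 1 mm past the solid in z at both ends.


difference() {
  cube([260, 220, 100]);
  translate([160, 100, -1]) cylinder(h = 102, r = 40);
}
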